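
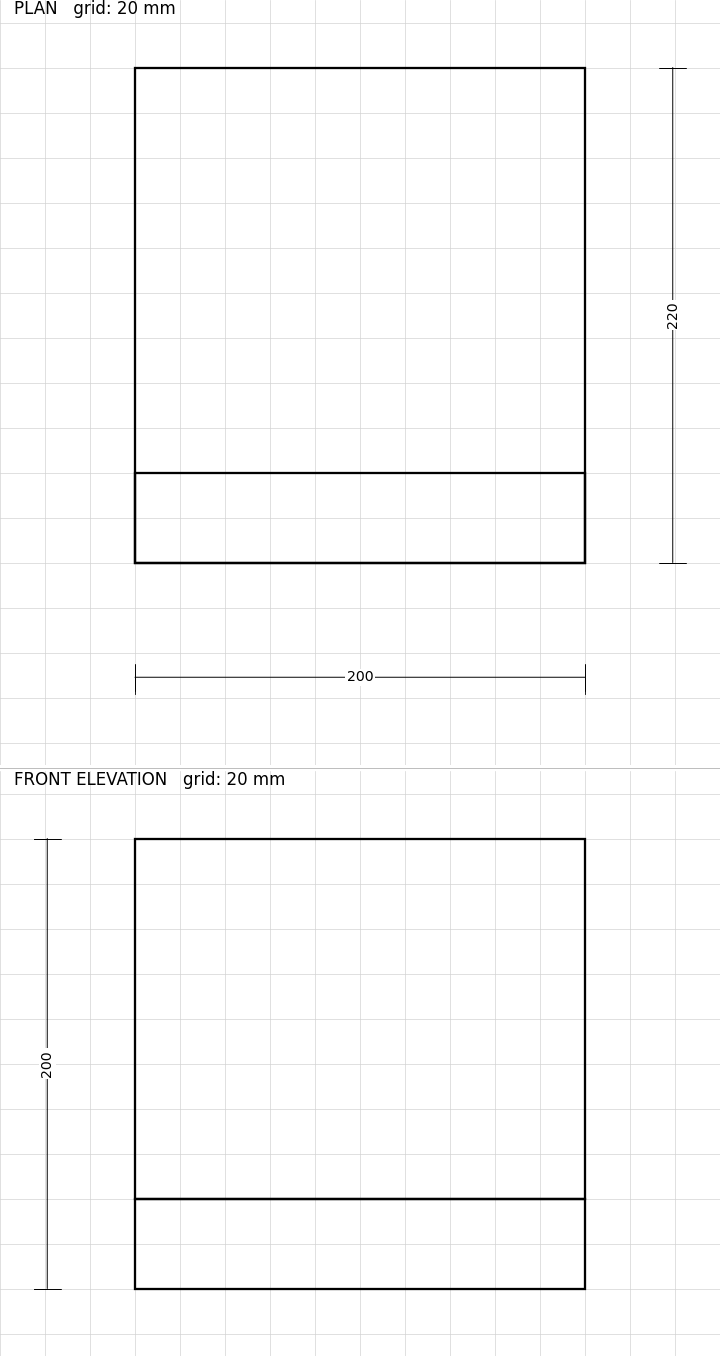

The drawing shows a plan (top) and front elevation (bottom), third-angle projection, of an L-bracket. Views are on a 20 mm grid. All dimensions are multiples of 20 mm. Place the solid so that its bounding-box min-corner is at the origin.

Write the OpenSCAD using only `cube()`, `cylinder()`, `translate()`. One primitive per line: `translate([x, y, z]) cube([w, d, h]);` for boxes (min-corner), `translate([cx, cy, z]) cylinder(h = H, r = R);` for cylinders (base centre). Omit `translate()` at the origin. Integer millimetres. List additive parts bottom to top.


cube([200, 220, 40]);
translate([0, 0, 40]) cube([200, 40, 160]);


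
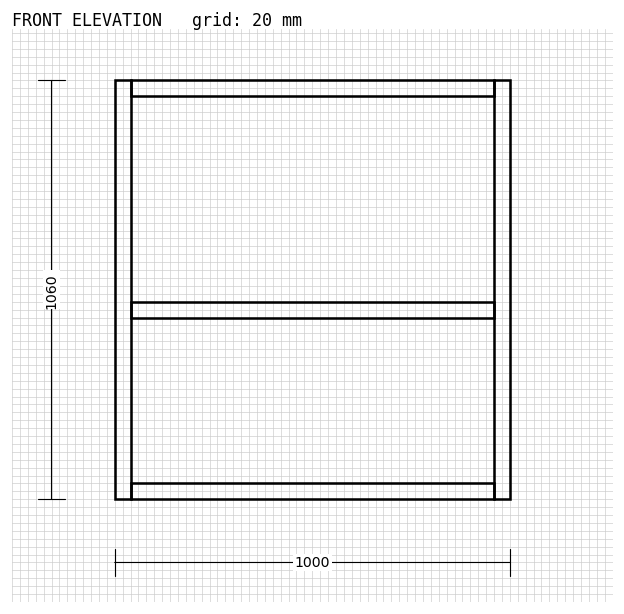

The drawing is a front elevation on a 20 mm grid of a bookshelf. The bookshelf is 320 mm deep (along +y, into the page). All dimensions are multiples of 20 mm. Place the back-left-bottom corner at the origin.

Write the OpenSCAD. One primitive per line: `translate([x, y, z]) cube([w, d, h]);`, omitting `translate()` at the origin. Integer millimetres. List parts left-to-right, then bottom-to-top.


cube([40, 320, 1060]);
translate([40, 0, 0]) cube([920, 320, 40]);
translate([40, 0, 460]) cube([920, 320, 40]);
translate([40, 0, 1020]) cube([920, 320, 40]);
translate([960, 0, 0]) cube([40, 320, 1060]);


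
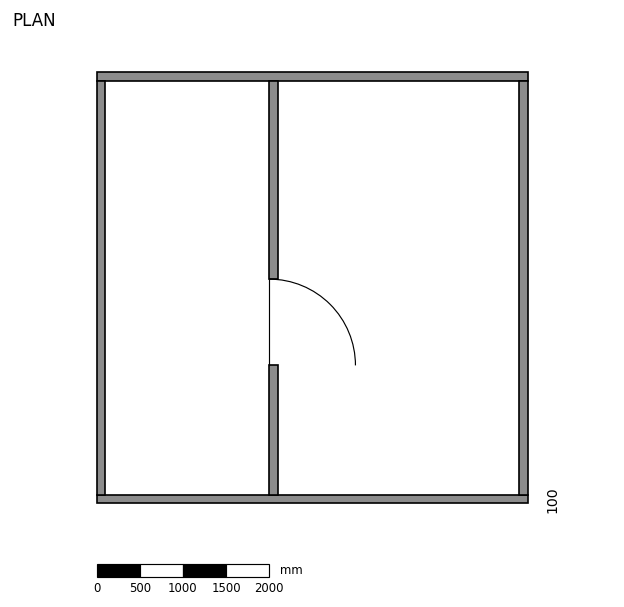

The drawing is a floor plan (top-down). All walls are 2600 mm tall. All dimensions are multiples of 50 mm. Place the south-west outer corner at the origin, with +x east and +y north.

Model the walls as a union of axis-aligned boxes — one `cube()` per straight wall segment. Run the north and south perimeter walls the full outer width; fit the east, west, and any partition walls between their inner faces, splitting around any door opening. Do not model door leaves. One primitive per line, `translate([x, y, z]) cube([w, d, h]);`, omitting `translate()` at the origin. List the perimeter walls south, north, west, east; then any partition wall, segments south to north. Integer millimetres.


cube([5000, 100, 2600]);
translate([0, 4900, 0]) cube([5000, 100, 2600]);
translate([0, 100, 0]) cube([100, 4800, 2600]);
translate([4900, 100, 0]) cube([100, 4800, 2600]);
translate([2000, 100, 0]) cube([100, 1500, 2600]);
translate([2000, 2600, 0]) cube([100, 2300, 2600]);


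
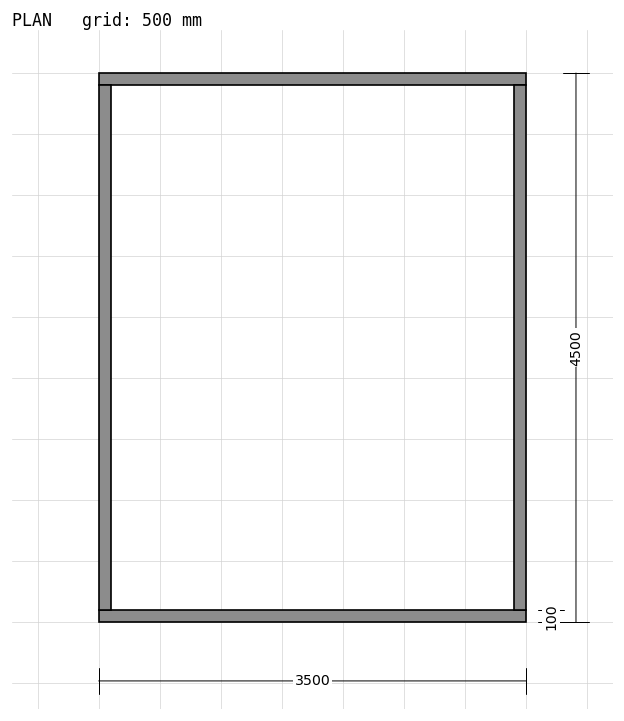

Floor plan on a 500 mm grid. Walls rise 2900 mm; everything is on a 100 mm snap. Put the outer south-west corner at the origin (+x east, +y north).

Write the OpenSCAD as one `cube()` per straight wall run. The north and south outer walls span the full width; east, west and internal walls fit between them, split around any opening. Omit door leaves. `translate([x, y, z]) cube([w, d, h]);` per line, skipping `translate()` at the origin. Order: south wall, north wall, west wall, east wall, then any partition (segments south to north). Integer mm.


cube([3500, 100, 2900]);
translate([0, 4400, 0]) cube([3500, 100, 2900]);
translate([0, 100, 0]) cube([100, 4300, 2900]);
translate([3400, 100, 0]) cube([100, 4300, 2900]);


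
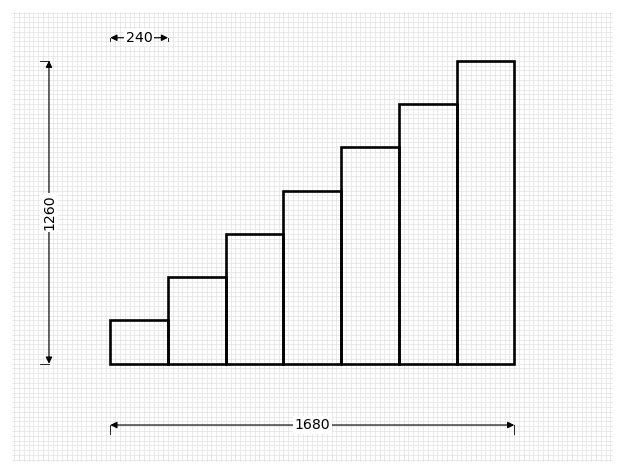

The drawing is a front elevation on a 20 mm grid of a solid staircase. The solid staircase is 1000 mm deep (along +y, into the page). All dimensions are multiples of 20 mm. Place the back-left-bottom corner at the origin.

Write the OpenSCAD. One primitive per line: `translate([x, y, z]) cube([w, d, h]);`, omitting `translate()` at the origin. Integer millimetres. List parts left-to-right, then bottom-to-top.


cube([240, 1000, 180]);
translate([240, 0, 0]) cube([240, 1000, 360]);
translate([480, 0, 0]) cube([240, 1000, 540]);
translate([720, 0, 0]) cube([240, 1000, 720]);
translate([960, 0, 0]) cube([240, 1000, 900]);
translate([1200, 0, 0]) cube([240, 1000, 1080]);
translate([1440, 0, 0]) cube([240, 1000, 1260]);


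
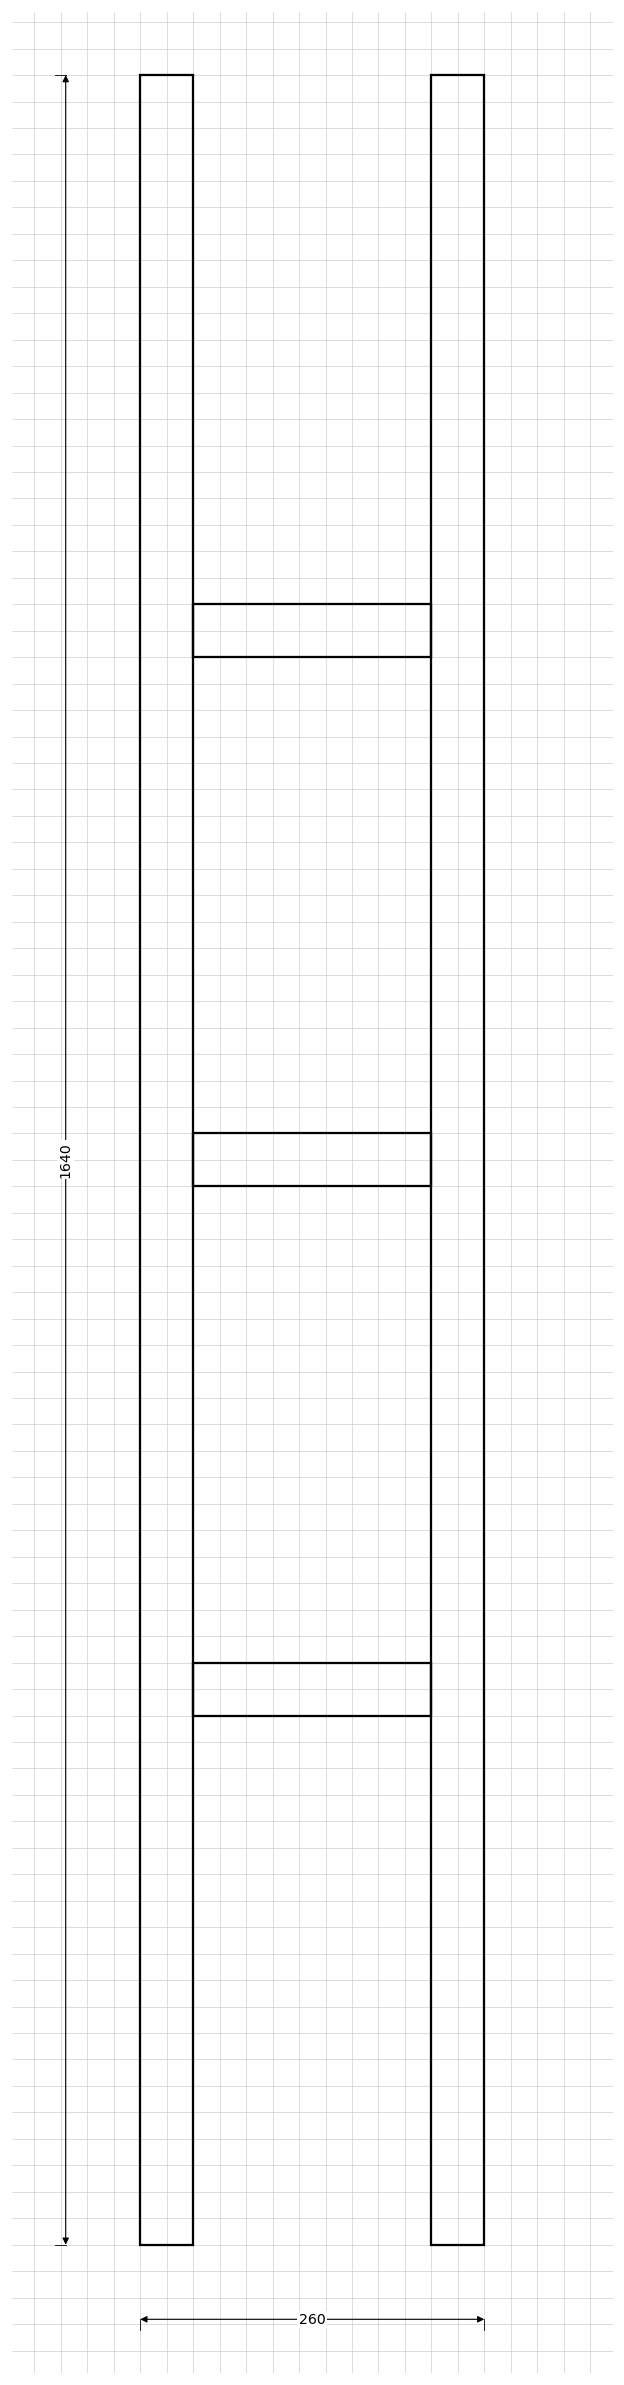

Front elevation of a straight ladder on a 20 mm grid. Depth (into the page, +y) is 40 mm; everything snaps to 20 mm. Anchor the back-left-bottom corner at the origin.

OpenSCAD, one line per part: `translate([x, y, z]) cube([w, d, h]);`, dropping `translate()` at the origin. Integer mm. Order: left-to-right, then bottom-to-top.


cube([40, 40, 1640]);
translate([40, 0, 400]) cube([180, 40, 40]);
translate([40, 0, 800]) cube([180, 40, 40]);
translate([40, 0, 1200]) cube([180, 40, 40]);
translate([220, 0, 0]) cube([40, 40, 1640]);


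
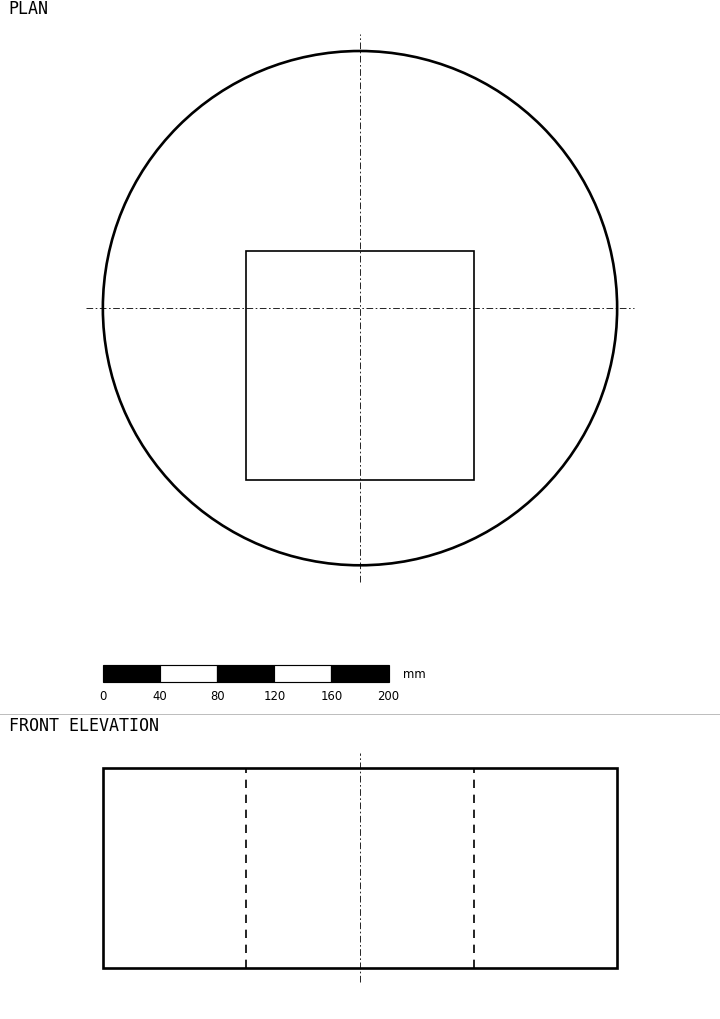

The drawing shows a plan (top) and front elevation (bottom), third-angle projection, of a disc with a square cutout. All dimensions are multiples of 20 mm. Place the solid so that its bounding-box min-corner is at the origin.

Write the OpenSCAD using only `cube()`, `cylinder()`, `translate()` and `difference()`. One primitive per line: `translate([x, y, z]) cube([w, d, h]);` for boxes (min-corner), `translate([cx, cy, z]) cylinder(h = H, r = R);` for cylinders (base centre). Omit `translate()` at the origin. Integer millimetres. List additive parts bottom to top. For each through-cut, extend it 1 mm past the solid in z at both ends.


difference() {
  translate([180, 180, 0]) cylinder(h = 140, r = 180);
  translate([100, 60, -1]) cube([160, 160, 142]);
}


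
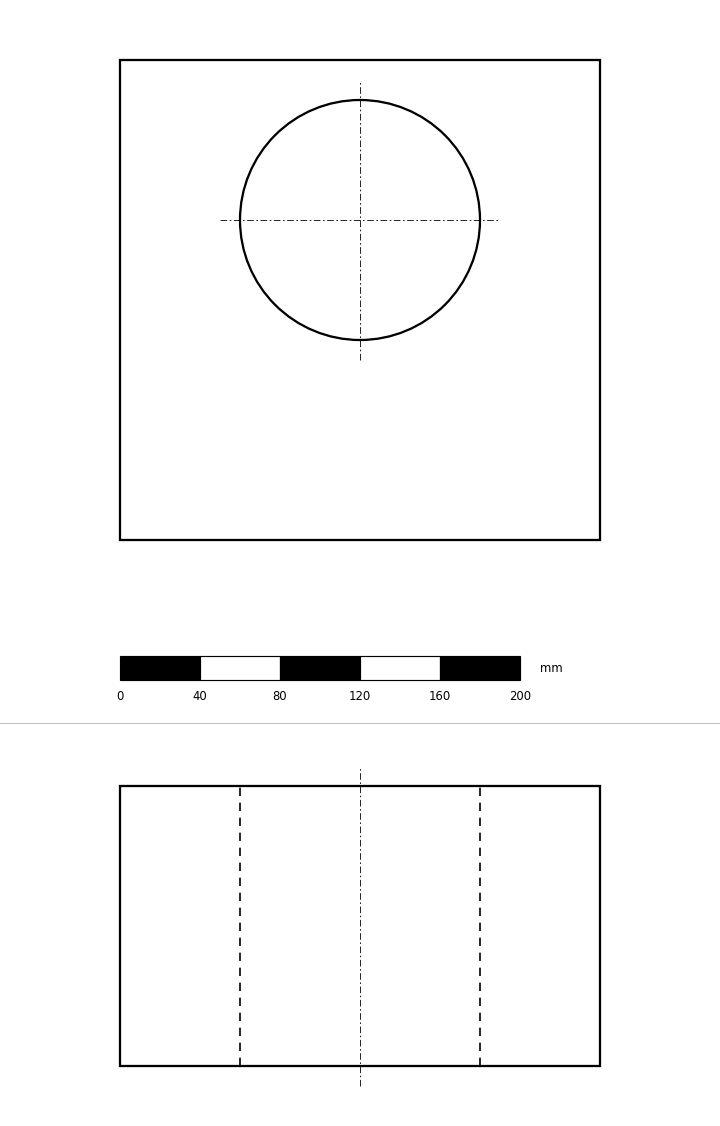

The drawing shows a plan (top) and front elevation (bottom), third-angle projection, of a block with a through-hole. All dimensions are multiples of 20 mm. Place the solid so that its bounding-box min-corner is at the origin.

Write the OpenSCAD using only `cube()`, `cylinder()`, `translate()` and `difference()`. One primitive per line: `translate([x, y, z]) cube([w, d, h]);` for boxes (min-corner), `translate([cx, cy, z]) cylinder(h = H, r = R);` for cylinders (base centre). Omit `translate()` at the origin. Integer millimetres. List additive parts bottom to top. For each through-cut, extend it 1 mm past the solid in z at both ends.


difference() {
  cube([240, 240, 140]);
  translate([120, 160, -1]) cylinder(h = 142, r = 60);
}


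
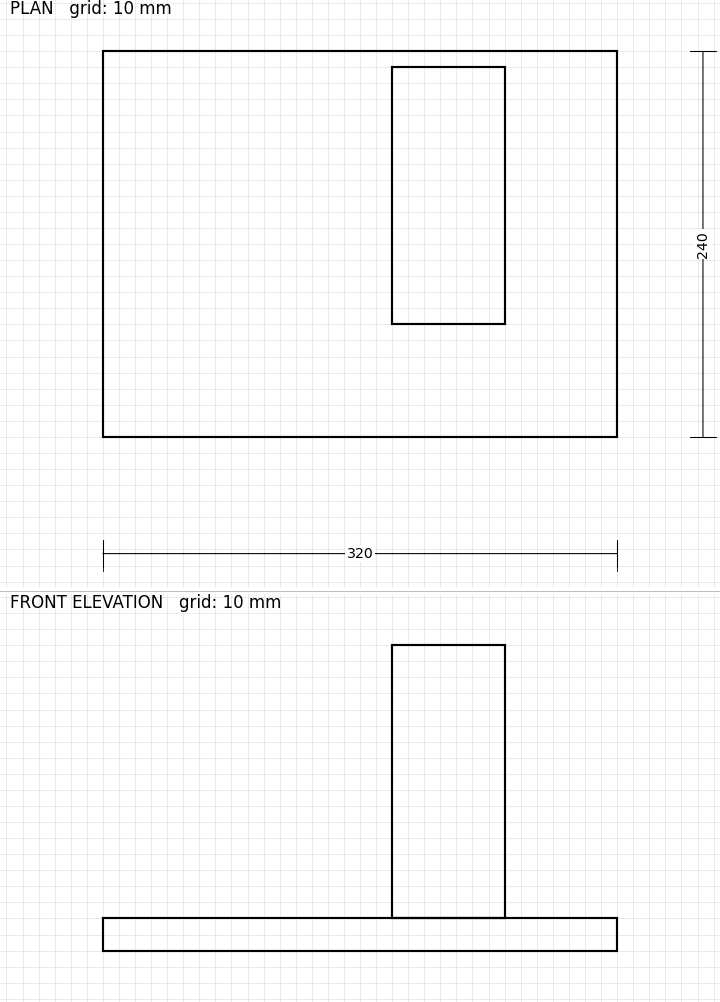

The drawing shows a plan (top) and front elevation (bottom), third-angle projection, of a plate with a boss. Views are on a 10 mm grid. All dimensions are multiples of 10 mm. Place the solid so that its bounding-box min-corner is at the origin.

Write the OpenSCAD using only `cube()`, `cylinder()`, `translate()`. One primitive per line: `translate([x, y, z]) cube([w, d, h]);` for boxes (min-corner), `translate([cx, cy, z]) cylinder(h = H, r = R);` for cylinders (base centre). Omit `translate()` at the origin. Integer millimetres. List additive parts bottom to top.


cube([320, 240, 20]);
translate([180, 70, 20]) cube([70, 160, 170]);


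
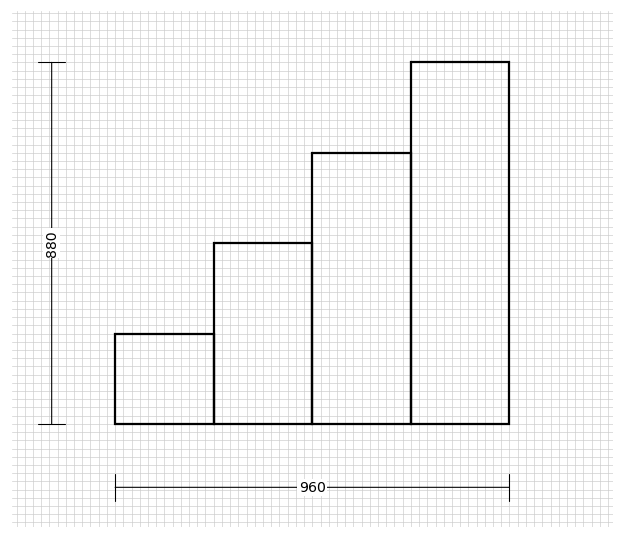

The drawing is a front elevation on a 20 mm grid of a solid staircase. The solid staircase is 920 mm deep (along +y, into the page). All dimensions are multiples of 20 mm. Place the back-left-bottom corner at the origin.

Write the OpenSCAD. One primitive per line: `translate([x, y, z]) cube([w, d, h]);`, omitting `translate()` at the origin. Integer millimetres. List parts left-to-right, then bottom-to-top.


cube([240, 920, 220]);
translate([240, 0, 0]) cube([240, 920, 440]);
translate([480, 0, 0]) cube([240, 920, 660]);
translate([720, 0, 0]) cube([240, 920, 880]);


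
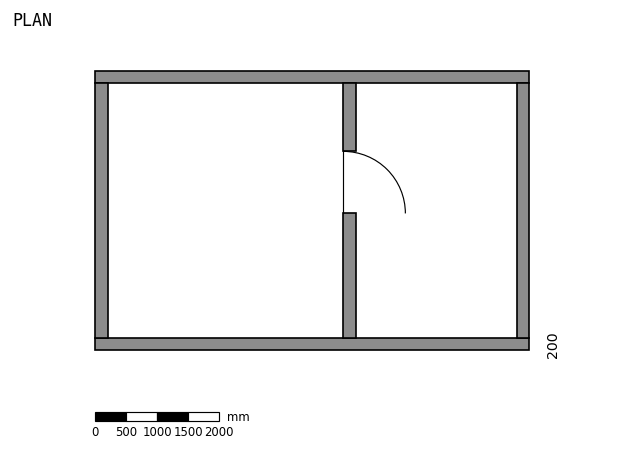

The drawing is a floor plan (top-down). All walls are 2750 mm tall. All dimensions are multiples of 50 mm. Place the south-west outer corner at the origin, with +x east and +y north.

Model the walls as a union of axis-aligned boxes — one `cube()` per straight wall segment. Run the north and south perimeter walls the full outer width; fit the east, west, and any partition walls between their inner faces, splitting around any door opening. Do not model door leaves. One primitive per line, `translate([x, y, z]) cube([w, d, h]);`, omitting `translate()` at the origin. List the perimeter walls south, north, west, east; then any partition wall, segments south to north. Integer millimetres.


cube([7000, 200, 2750]);
translate([0, 4300, 0]) cube([7000, 200, 2750]);
translate([0, 200, 0]) cube([200, 4100, 2750]);
translate([6800, 200, 0]) cube([200, 4100, 2750]);
translate([4000, 200, 0]) cube([200, 2000, 2750]);
translate([4000, 3200, 0]) cube([200, 1100, 2750]);


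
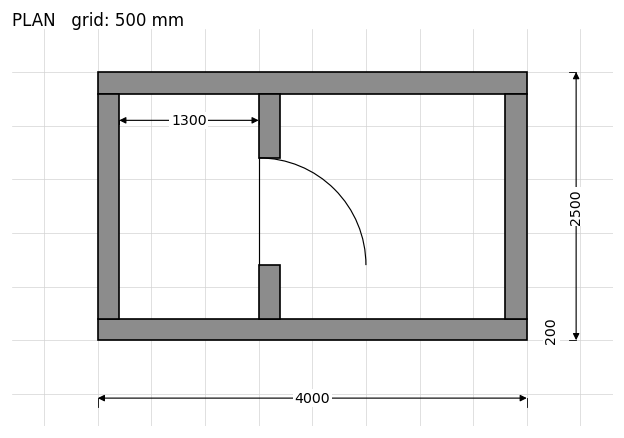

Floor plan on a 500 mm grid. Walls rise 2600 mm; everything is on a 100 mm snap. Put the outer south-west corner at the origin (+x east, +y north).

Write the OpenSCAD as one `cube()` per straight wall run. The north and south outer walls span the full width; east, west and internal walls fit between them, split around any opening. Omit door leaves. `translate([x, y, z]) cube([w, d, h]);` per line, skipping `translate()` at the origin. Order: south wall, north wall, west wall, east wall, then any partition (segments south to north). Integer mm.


cube([4000, 200, 2600]);
translate([0, 2300, 0]) cube([4000, 200, 2600]);
translate([0, 200, 0]) cube([200, 2100, 2600]);
translate([3800, 200, 0]) cube([200, 2100, 2600]);
translate([1500, 200, 0]) cube([200, 500, 2600]);
translate([1500, 1700, 0]) cube([200, 600, 2600]);


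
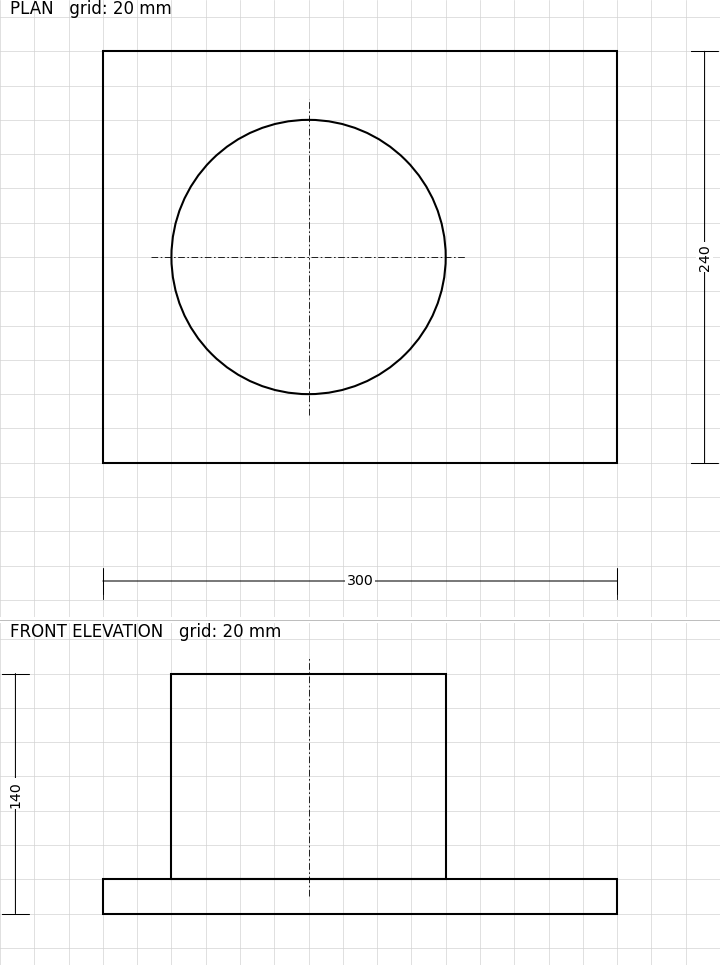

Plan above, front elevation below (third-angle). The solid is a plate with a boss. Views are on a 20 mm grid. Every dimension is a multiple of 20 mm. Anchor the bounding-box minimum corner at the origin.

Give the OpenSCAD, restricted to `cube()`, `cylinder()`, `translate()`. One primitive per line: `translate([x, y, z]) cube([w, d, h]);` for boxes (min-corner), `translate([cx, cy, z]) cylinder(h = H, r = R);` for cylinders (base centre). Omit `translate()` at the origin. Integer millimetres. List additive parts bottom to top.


cube([300, 240, 20]);
translate([120, 120, 20]) cylinder(h = 120, r = 80);


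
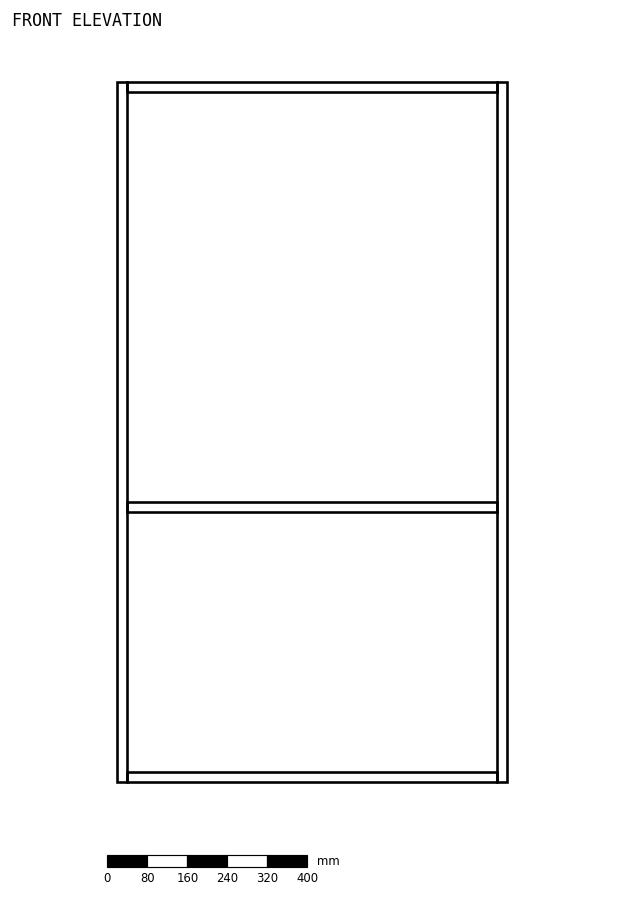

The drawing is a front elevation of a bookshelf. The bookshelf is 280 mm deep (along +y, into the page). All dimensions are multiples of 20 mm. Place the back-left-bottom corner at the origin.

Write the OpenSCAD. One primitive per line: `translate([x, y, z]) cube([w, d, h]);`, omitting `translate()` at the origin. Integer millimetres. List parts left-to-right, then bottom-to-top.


cube([20, 280, 1400]);
translate([20, 0, 0]) cube([740, 280, 20]);
translate([20, 0, 540]) cube([740, 280, 20]);
translate([20, 0, 1380]) cube([740, 280, 20]);
translate([760, 0, 0]) cube([20, 280, 1400]);


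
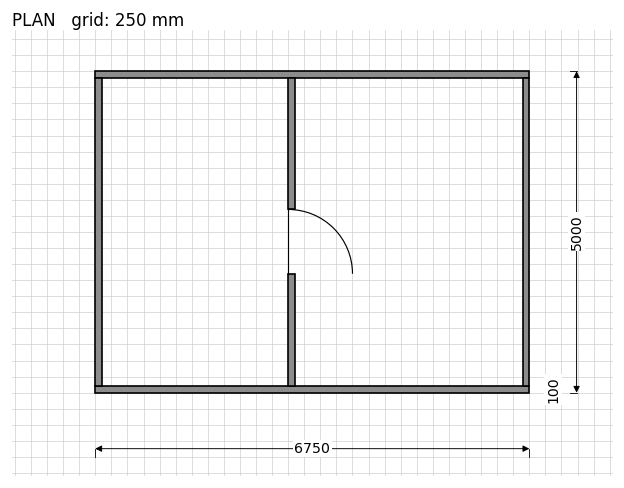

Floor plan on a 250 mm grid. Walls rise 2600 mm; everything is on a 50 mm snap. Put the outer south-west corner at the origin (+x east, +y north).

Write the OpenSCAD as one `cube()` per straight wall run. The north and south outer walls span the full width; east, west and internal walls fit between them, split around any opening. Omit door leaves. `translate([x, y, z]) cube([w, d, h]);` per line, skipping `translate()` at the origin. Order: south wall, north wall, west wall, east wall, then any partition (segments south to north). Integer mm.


cube([6750, 100, 2600]);
translate([0, 4900, 0]) cube([6750, 100, 2600]);
translate([0, 100, 0]) cube([100, 4800, 2600]);
translate([6650, 100, 0]) cube([100, 4800, 2600]);
translate([3000, 100, 0]) cube([100, 1750, 2600]);
translate([3000, 2850, 0]) cube([100, 2050, 2600]);


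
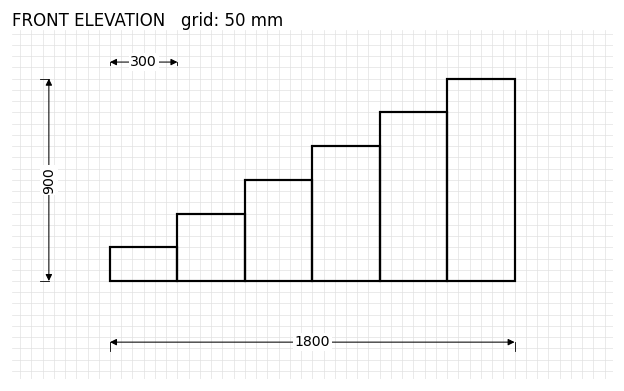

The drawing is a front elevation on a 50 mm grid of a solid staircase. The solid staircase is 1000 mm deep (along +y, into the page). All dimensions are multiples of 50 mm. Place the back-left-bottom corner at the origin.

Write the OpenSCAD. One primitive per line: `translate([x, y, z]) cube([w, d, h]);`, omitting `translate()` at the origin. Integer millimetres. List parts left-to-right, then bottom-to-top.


cube([300, 1000, 150]);
translate([300, 0, 0]) cube([300, 1000, 300]);
translate([600, 0, 0]) cube([300, 1000, 450]);
translate([900, 0, 0]) cube([300, 1000, 600]);
translate([1200, 0, 0]) cube([300, 1000, 750]);
translate([1500, 0, 0]) cube([300, 1000, 900]);


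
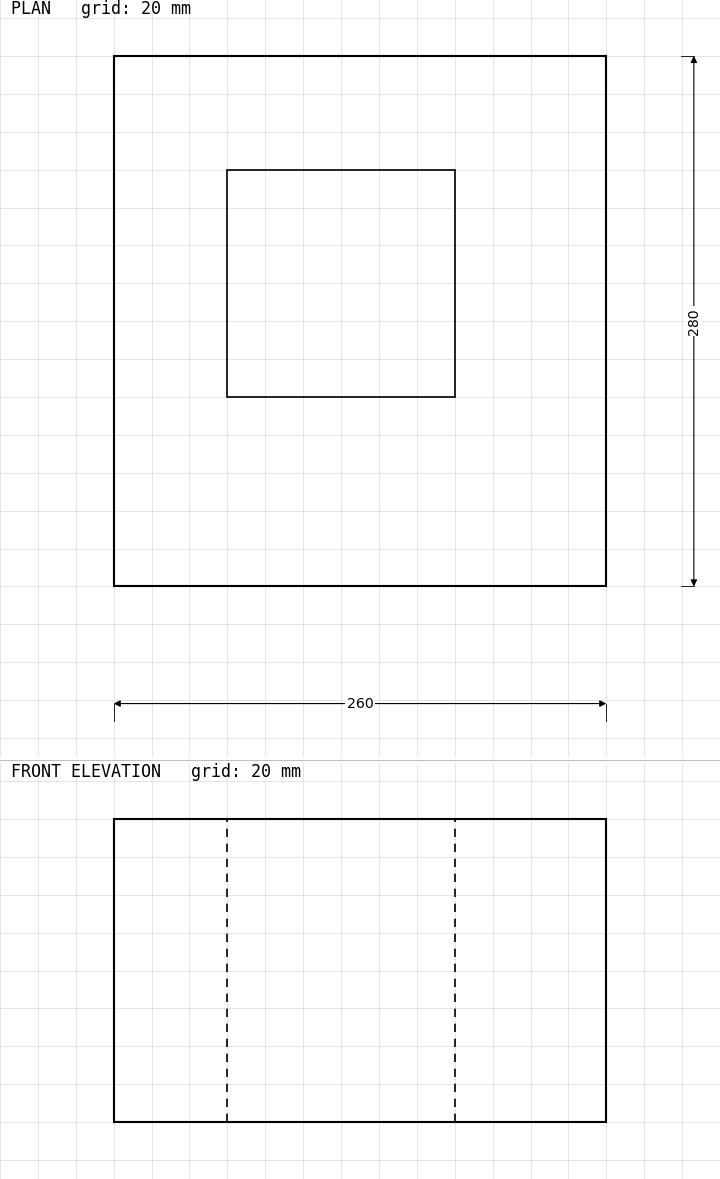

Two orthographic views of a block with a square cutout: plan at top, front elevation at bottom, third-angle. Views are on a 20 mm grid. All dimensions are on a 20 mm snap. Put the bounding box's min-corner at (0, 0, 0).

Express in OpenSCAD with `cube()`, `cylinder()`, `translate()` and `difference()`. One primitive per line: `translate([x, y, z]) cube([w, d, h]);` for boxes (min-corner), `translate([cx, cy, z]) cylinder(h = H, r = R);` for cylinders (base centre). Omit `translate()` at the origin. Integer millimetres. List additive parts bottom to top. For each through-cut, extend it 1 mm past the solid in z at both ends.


difference() {
  cube([260, 280, 160]);
  translate([60, 100, -1]) cube([120, 120, 162]);
}


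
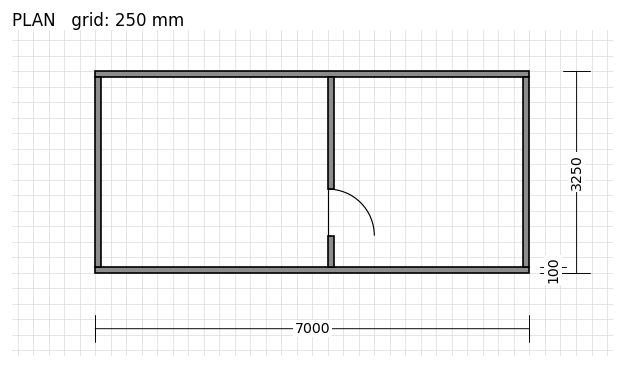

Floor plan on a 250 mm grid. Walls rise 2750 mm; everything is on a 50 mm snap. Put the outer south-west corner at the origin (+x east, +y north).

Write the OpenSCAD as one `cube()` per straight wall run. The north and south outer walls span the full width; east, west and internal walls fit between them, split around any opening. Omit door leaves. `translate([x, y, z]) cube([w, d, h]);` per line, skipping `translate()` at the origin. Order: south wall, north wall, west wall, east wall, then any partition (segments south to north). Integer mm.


cube([7000, 100, 2750]);
translate([0, 3150, 0]) cube([7000, 100, 2750]);
translate([0, 100, 0]) cube([100, 3050, 2750]);
translate([6900, 100, 0]) cube([100, 3050, 2750]);
translate([3750, 100, 0]) cube([100, 500, 2750]);
translate([3750, 1350, 0]) cube([100, 1800, 2750]);


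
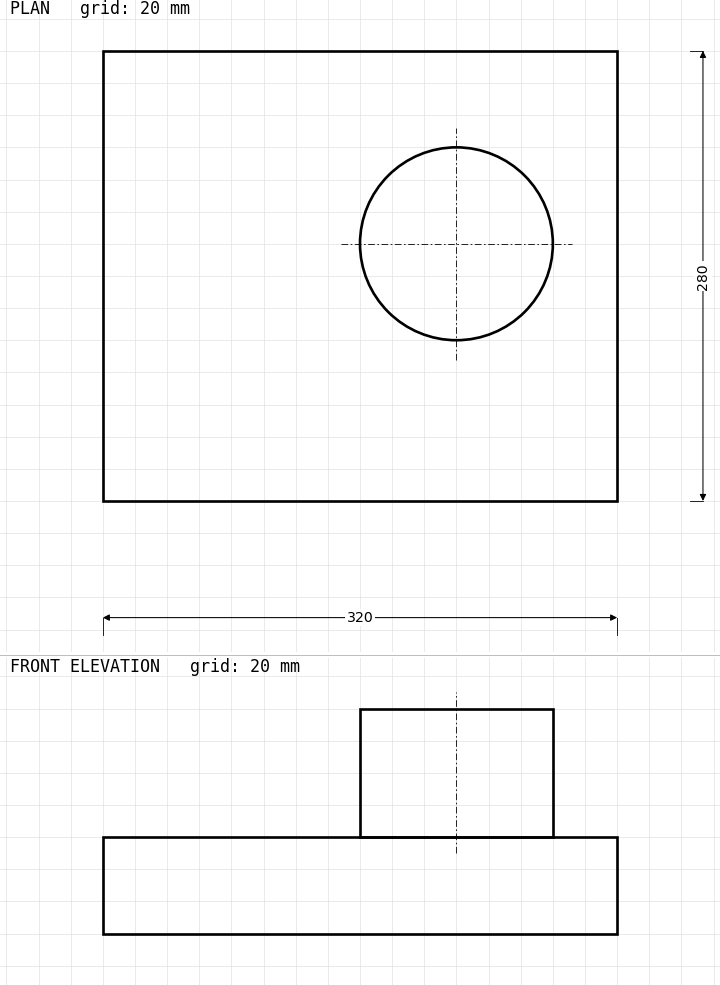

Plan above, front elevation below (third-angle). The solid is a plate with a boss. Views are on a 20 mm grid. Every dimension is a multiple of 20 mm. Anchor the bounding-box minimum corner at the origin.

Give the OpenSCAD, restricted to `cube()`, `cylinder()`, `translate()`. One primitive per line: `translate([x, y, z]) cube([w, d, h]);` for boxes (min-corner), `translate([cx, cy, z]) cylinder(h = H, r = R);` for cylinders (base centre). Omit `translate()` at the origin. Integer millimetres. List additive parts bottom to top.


cube([320, 280, 60]);
translate([220, 160, 60]) cylinder(h = 80, r = 60);


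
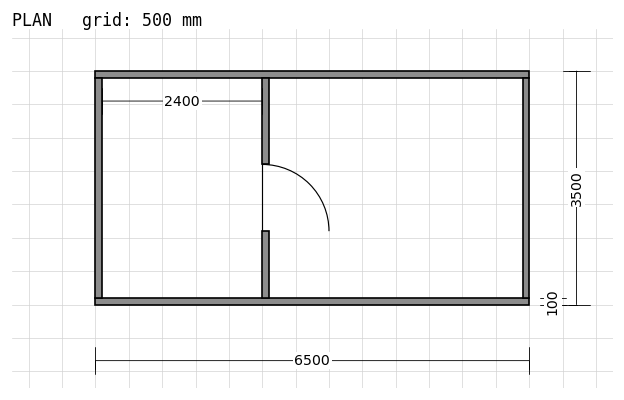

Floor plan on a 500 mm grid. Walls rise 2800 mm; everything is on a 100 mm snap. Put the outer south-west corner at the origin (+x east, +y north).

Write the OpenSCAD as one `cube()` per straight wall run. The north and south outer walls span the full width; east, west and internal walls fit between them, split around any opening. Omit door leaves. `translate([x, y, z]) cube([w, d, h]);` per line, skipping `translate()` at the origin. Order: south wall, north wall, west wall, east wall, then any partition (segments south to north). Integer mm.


cube([6500, 100, 2800]);
translate([0, 3400, 0]) cube([6500, 100, 2800]);
translate([0, 100, 0]) cube([100, 3300, 2800]);
translate([6400, 100, 0]) cube([100, 3300, 2800]);
translate([2500, 100, 0]) cube([100, 1000, 2800]);
translate([2500, 2100, 0]) cube([100, 1300, 2800]);


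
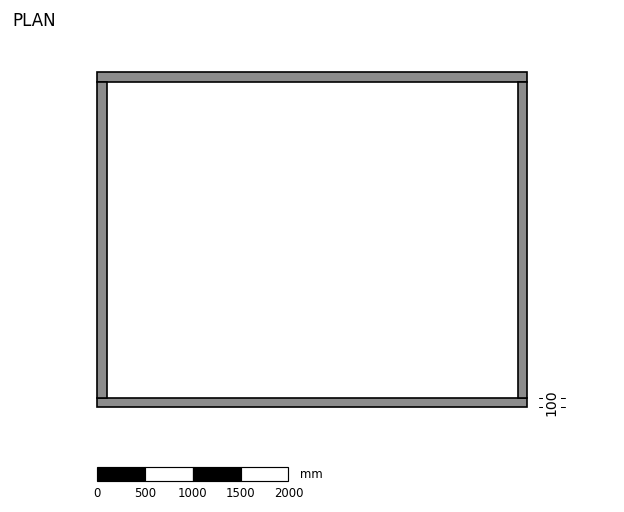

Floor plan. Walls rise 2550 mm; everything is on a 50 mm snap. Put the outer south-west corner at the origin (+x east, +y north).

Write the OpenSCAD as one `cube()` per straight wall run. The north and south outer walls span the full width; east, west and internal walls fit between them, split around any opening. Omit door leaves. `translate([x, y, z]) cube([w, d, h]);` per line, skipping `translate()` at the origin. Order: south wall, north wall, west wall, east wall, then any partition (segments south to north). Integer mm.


cube([4500, 100, 2550]);
translate([0, 3400, 0]) cube([4500, 100, 2550]);
translate([0, 100, 0]) cube([100, 3300, 2550]);
translate([4400, 100, 0]) cube([100, 3300, 2550]);


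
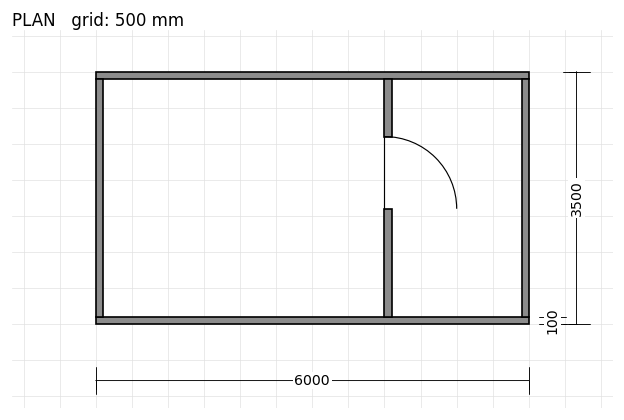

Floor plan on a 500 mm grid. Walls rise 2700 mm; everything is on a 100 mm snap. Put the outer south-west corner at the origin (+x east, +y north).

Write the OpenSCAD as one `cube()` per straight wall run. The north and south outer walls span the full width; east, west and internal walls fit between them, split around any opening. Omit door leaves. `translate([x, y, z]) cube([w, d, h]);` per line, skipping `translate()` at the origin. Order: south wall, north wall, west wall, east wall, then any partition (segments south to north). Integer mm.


cube([6000, 100, 2700]);
translate([0, 3400, 0]) cube([6000, 100, 2700]);
translate([0, 100, 0]) cube([100, 3300, 2700]);
translate([5900, 100, 0]) cube([100, 3300, 2700]);
translate([4000, 100, 0]) cube([100, 1500, 2700]);
translate([4000, 2600, 0]) cube([100, 800, 2700]);


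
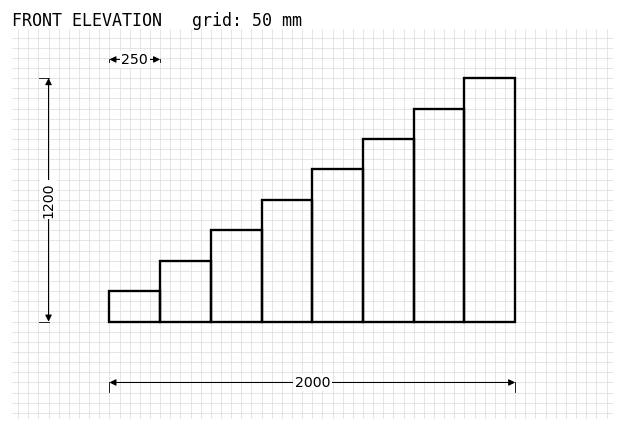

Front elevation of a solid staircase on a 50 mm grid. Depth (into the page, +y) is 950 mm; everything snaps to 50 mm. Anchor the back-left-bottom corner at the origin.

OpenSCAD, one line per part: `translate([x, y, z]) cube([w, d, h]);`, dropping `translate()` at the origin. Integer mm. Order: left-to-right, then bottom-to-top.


cube([250, 950, 150]);
translate([250, 0, 0]) cube([250, 950, 300]);
translate([500, 0, 0]) cube([250, 950, 450]);
translate([750, 0, 0]) cube([250, 950, 600]);
translate([1000, 0, 0]) cube([250, 950, 750]);
translate([1250, 0, 0]) cube([250, 950, 900]);
translate([1500, 0, 0]) cube([250, 950, 1050]);
translate([1750, 0, 0]) cube([250, 950, 1200]);


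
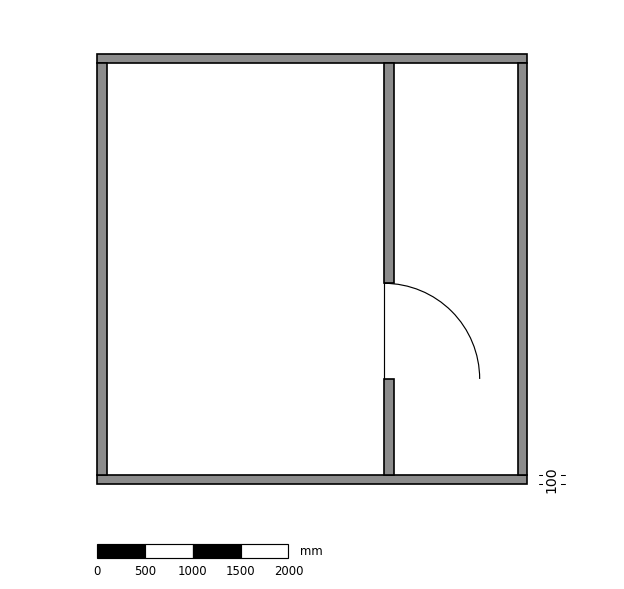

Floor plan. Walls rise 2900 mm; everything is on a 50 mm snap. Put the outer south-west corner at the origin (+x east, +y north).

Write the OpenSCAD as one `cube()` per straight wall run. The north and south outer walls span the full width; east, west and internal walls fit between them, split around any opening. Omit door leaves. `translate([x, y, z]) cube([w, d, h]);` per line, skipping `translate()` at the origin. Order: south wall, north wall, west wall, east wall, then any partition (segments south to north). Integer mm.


cube([4500, 100, 2900]);
translate([0, 4400, 0]) cube([4500, 100, 2900]);
translate([0, 100, 0]) cube([100, 4300, 2900]);
translate([4400, 100, 0]) cube([100, 4300, 2900]);
translate([3000, 100, 0]) cube([100, 1000, 2900]);
translate([3000, 2100, 0]) cube([100, 2300, 2900]);


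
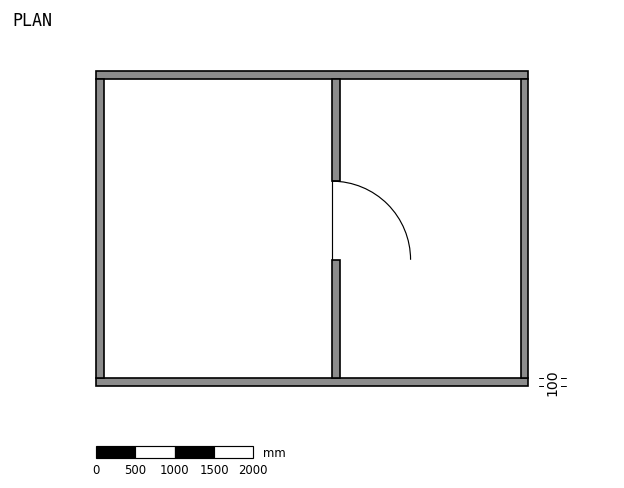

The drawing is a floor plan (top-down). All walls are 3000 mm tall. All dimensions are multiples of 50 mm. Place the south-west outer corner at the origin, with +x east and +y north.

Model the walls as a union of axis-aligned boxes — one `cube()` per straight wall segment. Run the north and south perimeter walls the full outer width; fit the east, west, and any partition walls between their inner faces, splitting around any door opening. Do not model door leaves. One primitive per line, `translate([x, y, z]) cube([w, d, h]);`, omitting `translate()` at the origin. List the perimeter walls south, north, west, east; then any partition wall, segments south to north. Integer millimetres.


cube([5500, 100, 3000]);
translate([0, 3900, 0]) cube([5500, 100, 3000]);
translate([0, 100, 0]) cube([100, 3800, 3000]);
translate([5400, 100, 0]) cube([100, 3800, 3000]);
translate([3000, 100, 0]) cube([100, 1500, 3000]);
translate([3000, 2600, 0]) cube([100, 1300, 3000]);


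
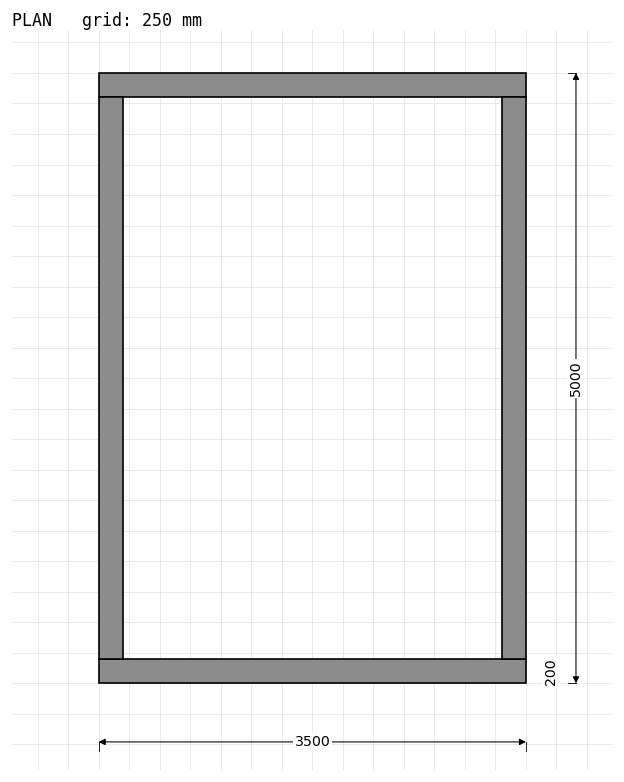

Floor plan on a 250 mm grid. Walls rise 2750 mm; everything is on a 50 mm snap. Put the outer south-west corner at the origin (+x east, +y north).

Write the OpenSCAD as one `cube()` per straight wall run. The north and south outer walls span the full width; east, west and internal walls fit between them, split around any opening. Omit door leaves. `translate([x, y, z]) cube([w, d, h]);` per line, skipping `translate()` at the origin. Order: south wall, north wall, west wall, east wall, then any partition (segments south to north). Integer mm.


cube([3500, 200, 2750]);
translate([0, 4800, 0]) cube([3500, 200, 2750]);
translate([0, 200, 0]) cube([200, 4600, 2750]);
translate([3300, 200, 0]) cube([200, 4600, 2750]);


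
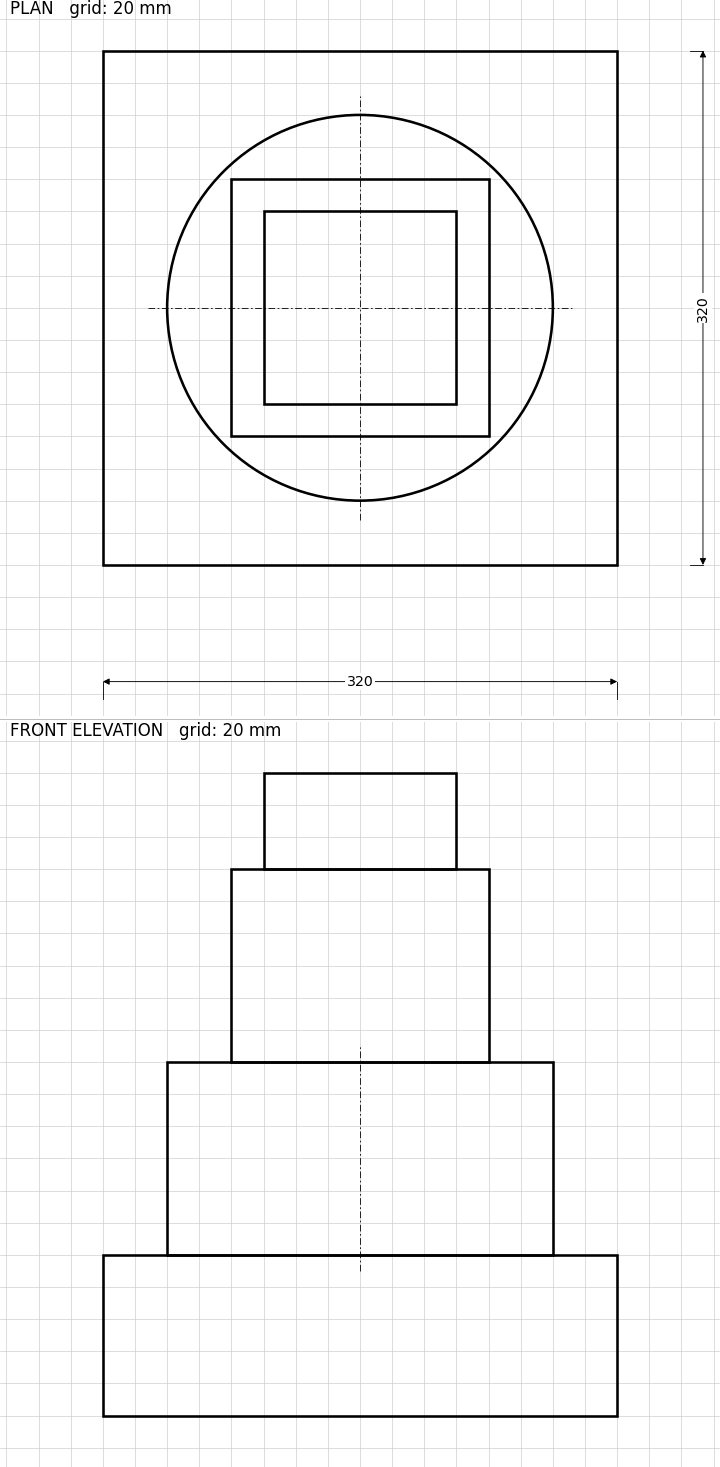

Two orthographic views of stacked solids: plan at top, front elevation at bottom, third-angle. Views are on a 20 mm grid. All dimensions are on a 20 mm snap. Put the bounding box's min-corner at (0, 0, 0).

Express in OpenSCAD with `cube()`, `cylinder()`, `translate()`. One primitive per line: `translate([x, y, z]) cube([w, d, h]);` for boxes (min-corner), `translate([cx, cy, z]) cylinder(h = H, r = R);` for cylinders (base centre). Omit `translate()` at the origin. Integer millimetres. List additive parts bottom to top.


cube([320, 320, 100]);
translate([160, 160, 100]) cylinder(h = 120, r = 120);
translate([80, 80, 220]) cube([160, 160, 120]);
translate([100, 100, 340]) cube([120, 120, 60]);


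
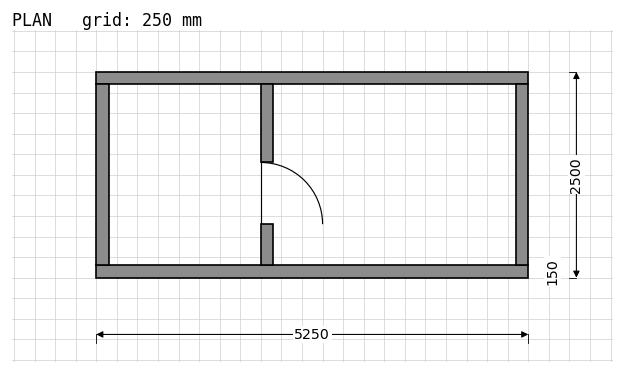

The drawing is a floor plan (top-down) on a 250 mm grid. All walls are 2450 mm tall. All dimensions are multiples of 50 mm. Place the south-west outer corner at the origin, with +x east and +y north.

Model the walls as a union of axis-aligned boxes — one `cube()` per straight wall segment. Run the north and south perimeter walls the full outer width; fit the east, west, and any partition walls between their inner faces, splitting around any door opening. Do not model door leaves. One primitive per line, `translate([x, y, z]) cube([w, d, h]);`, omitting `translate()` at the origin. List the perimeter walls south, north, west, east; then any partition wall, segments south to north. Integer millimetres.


cube([5250, 150, 2450]);
translate([0, 2350, 0]) cube([5250, 150, 2450]);
translate([0, 150, 0]) cube([150, 2200, 2450]);
translate([5100, 150, 0]) cube([150, 2200, 2450]);
translate([2000, 150, 0]) cube([150, 500, 2450]);
translate([2000, 1400, 0]) cube([150, 950, 2450]);


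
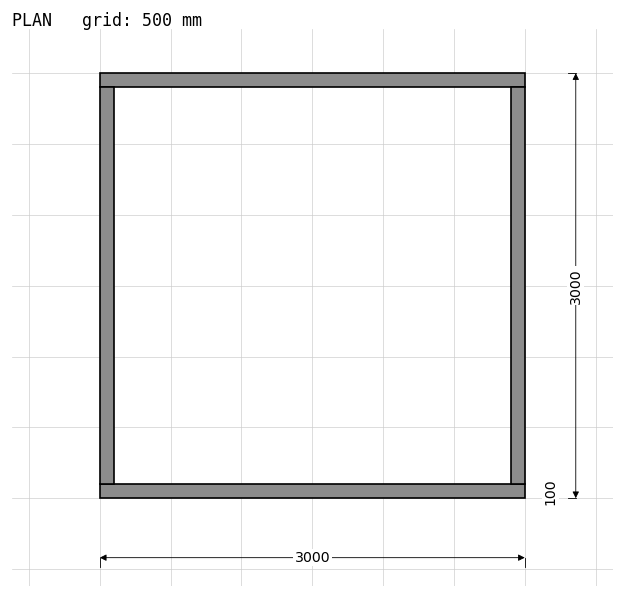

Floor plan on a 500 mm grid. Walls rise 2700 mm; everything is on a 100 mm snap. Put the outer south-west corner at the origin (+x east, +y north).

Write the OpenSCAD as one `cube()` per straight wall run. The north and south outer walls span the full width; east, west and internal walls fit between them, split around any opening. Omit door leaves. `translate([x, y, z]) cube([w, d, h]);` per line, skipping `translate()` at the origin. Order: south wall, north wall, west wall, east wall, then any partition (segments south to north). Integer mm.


cube([3000, 100, 2700]);
translate([0, 2900, 0]) cube([3000, 100, 2700]);
translate([0, 100, 0]) cube([100, 2800, 2700]);
translate([2900, 100, 0]) cube([100, 2800, 2700]);


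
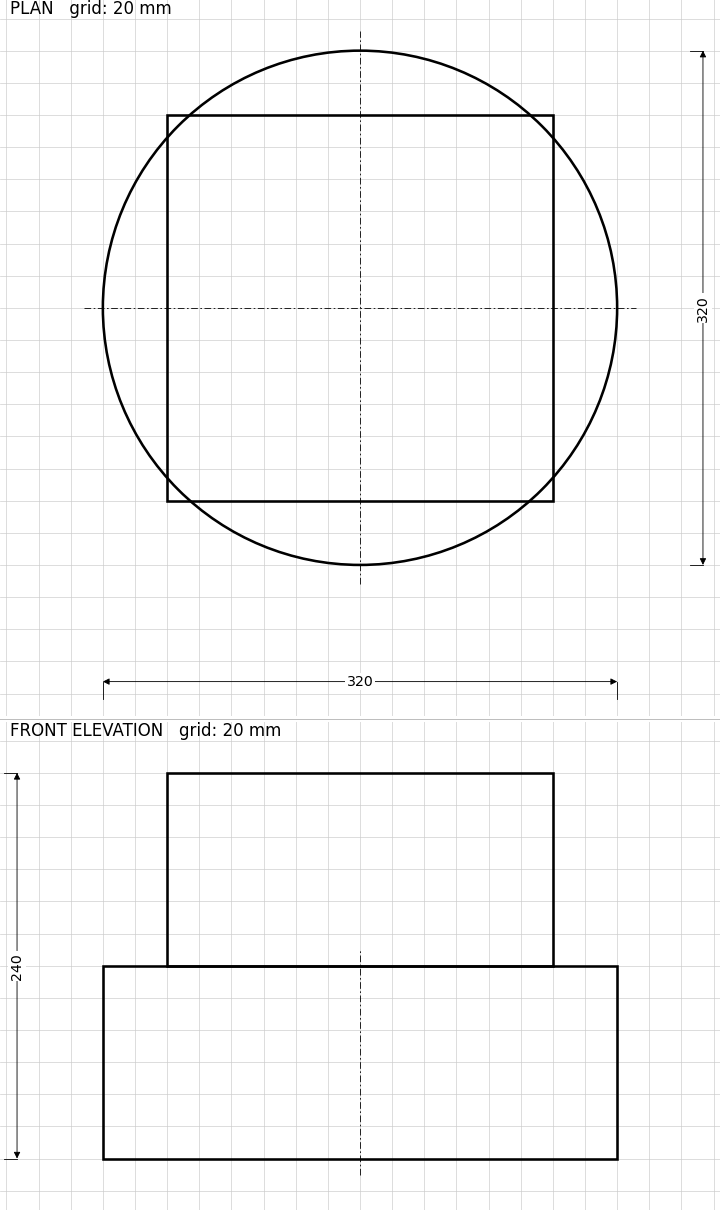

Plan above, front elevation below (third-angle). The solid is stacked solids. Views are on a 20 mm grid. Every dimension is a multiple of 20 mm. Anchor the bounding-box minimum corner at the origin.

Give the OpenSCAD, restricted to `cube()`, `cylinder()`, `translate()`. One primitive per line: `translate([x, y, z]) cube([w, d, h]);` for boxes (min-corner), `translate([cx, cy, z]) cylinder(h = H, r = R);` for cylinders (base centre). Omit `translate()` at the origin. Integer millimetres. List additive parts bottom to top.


translate([160, 160, 0]) cylinder(h = 120, r = 160);
translate([40, 40, 120]) cube([240, 240, 120]);


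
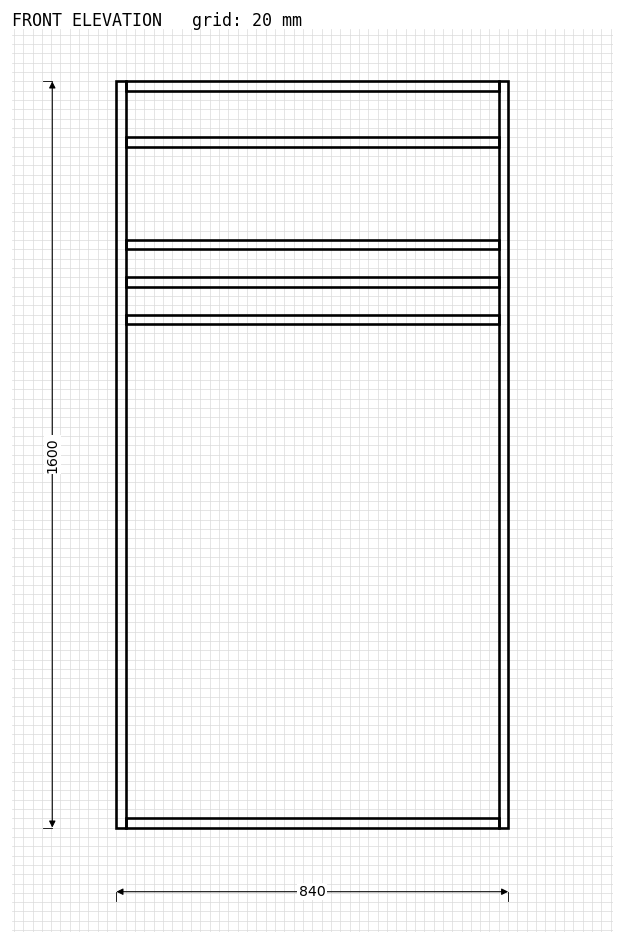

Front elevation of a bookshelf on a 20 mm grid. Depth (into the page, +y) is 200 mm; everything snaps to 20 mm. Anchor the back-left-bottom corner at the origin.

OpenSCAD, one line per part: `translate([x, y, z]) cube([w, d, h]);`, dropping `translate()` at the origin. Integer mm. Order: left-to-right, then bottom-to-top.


cube([20, 200, 1600]);
translate([20, 0, 0]) cube([800, 200, 20]);
translate([20, 0, 1080]) cube([800, 200, 20]);
translate([20, 0, 1160]) cube([800, 200, 20]);
translate([20, 0, 1240]) cube([800, 200, 20]);
translate([20, 0, 1460]) cube([800, 200, 20]);
translate([20, 0, 1580]) cube([800, 200, 20]);
translate([820, 0, 0]) cube([20, 200, 1600]);


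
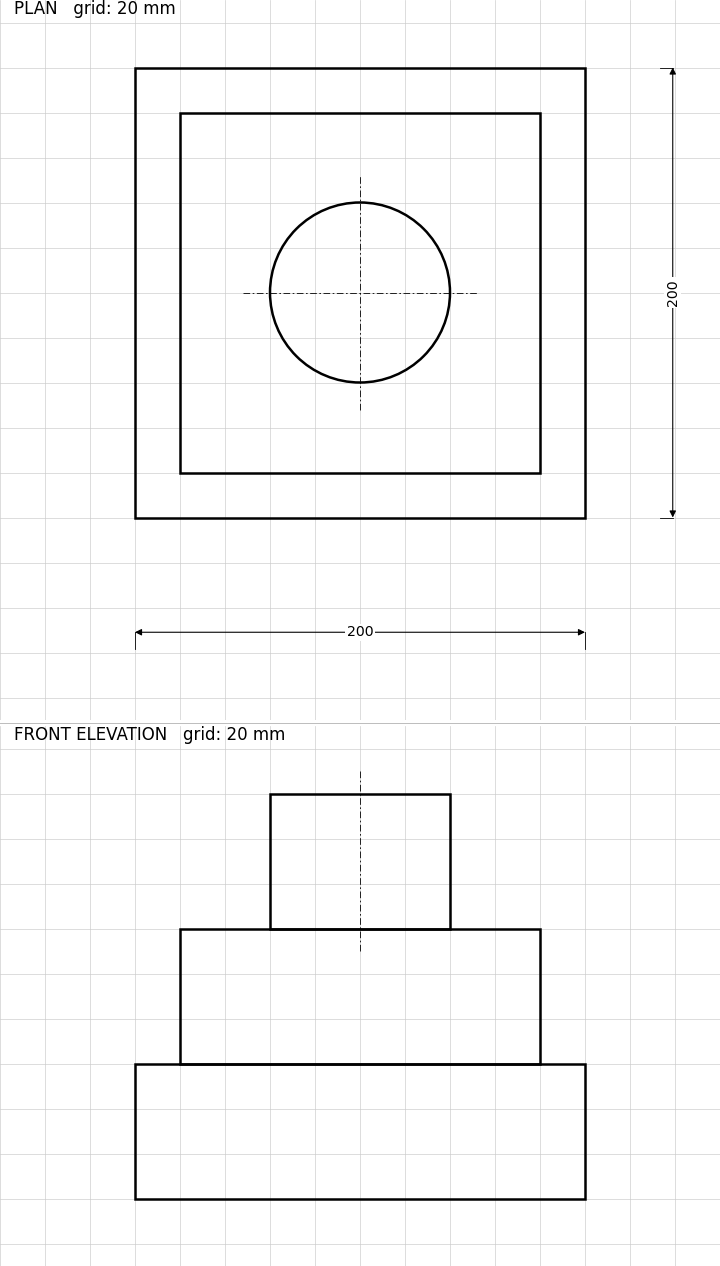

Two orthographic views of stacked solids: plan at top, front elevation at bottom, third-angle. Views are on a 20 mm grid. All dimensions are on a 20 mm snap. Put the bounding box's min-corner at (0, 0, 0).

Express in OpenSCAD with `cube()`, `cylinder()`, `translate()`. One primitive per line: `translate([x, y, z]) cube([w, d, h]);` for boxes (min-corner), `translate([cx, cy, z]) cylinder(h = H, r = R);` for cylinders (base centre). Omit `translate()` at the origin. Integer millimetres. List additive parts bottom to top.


cube([200, 200, 60]);
translate([20, 20, 60]) cube([160, 160, 60]);
translate([100, 100, 120]) cylinder(h = 60, r = 40);


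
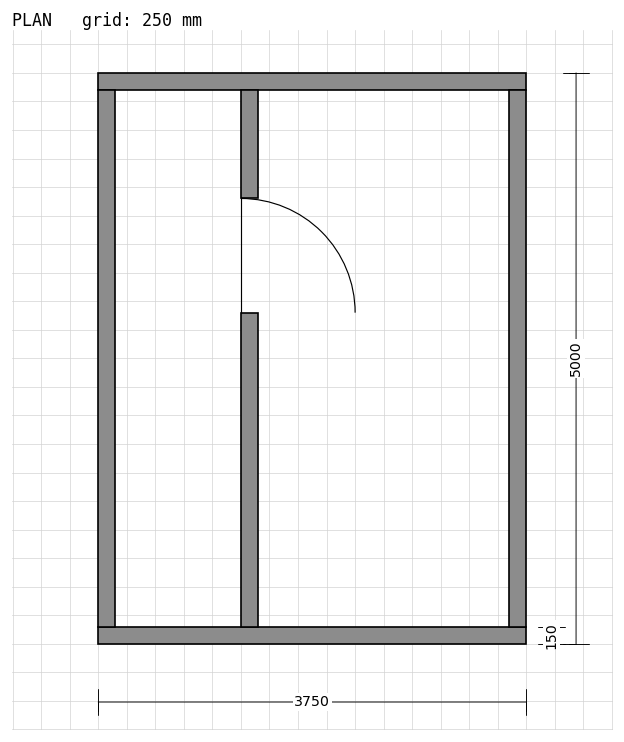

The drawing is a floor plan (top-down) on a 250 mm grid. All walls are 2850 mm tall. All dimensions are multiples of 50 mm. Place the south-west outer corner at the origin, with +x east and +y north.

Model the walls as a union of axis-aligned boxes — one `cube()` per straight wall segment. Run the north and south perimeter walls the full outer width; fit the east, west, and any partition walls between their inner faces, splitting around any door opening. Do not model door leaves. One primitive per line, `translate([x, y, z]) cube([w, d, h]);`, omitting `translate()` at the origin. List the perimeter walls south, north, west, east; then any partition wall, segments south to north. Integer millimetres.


cube([3750, 150, 2850]);
translate([0, 4850, 0]) cube([3750, 150, 2850]);
translate([0, 150, 0]) cube([150, 4700, 2850]);
translate([3600, 150, 0]) cube([150, 4700, 2850]);
translate([1250, 150, 0]) cube([150, 2750, 2850]);
translate([1250, 3900, 0]) cube([150, 950, 2850]);


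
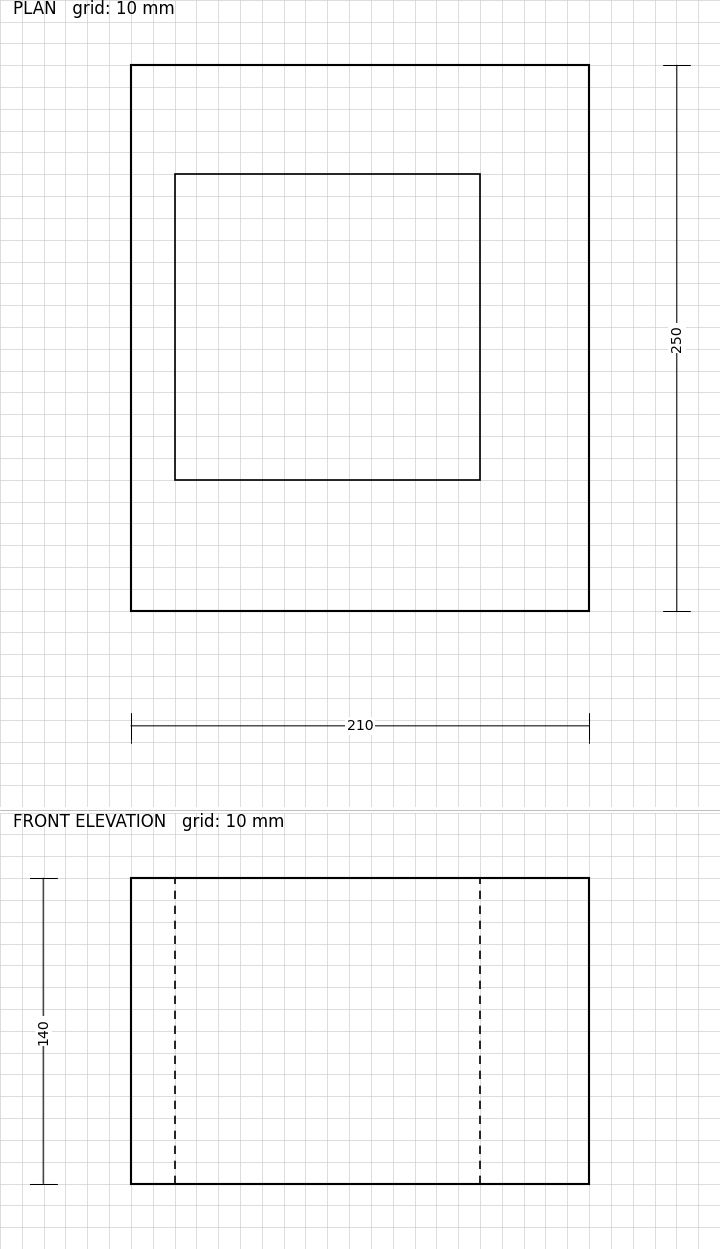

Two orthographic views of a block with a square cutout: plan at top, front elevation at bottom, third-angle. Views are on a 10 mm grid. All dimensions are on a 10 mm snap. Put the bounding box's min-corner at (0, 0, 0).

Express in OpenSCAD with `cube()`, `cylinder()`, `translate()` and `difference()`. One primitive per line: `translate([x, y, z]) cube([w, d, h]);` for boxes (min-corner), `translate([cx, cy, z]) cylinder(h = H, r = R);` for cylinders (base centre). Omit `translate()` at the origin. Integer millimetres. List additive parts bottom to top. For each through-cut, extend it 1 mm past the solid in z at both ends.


difference() {
  cube([210, 250, 140]);
  translate([20, 60, -1]) cube([140, 140, 142]);
}


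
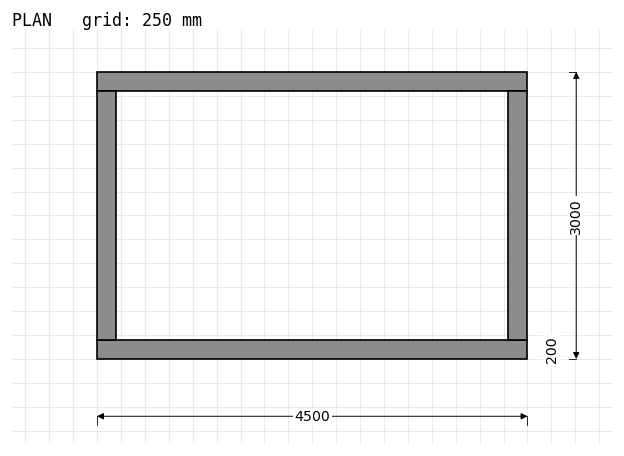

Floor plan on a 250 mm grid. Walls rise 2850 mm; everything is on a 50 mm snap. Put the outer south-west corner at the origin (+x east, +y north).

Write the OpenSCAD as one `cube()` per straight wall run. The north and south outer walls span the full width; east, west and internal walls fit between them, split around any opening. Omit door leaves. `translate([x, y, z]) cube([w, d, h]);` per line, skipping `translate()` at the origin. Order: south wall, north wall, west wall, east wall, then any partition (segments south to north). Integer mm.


cube([4500, 200, 2850]);
translate([0, 2800, 0]) cube([4500, 200, 2850]);
translate([0, 200, 0]) cube([200, 2600, 2850]);
translate([4300, 200, 0]) cube([200, 2600, 2850]);


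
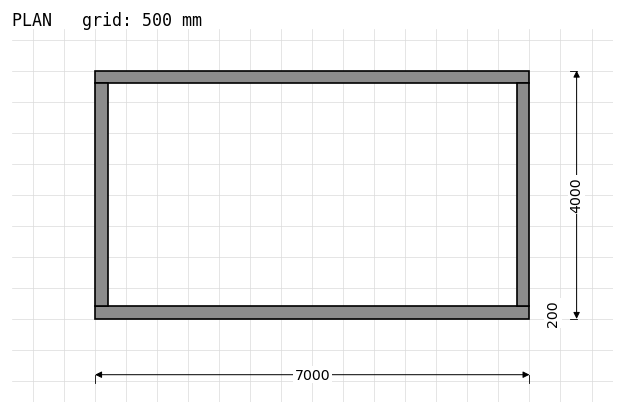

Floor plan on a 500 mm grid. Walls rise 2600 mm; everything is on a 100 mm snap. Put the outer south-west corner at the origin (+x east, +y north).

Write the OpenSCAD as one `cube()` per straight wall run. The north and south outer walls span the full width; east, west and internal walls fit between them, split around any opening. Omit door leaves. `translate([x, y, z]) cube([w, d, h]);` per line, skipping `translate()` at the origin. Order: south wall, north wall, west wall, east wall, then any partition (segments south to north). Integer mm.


cube([7000, 200, 2600]);
translate([0, 3800, 0]) cube([7000, 200, 2600]);
translate([0, 200, 0]) cube([200, 3600, 2600]);
translate([6800, 200, 0]) cube([200, 3600, 2600]);


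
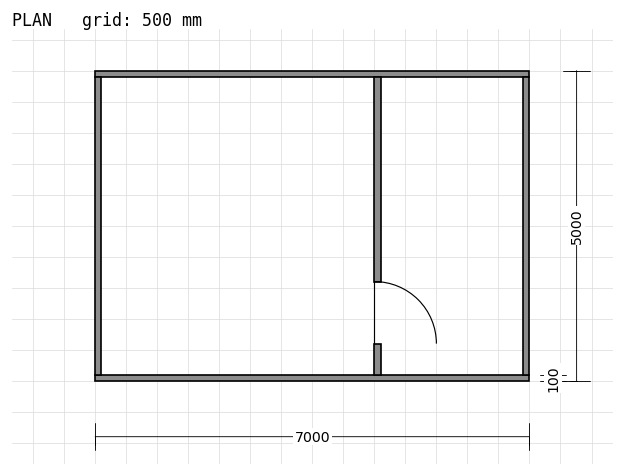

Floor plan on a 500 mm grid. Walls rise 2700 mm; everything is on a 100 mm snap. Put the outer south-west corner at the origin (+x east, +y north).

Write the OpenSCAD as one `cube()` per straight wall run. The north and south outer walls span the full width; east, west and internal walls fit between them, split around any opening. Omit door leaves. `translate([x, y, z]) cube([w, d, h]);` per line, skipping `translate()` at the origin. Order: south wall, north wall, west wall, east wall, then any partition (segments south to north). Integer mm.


cube([7000, 100, 2700]);
translate([0, 4900, 0]) cube([7000, 100, 2700]);
translate([0, 100, 0]) cube([100, 4800, 2700]);
translate([6900, 100, 0]) cube([100, 4800, 2700]);
translate([4500, 100, 0]) cube([100, 500, 2700]);
translate([4500, 1600, 0]) cube([100, 3300, 2700]);


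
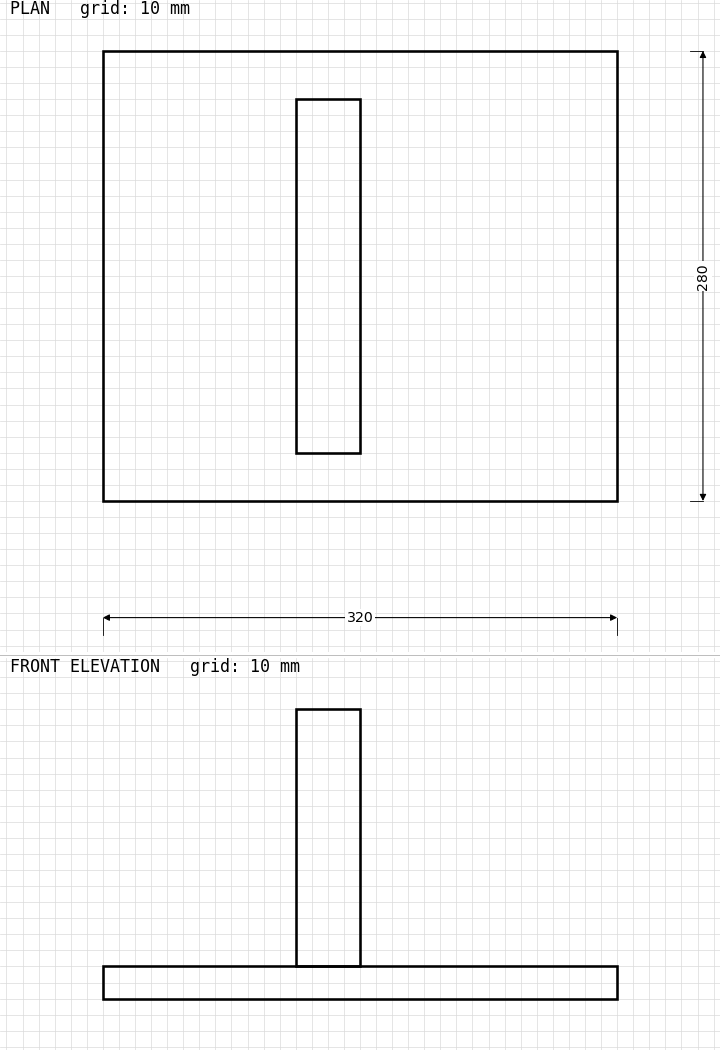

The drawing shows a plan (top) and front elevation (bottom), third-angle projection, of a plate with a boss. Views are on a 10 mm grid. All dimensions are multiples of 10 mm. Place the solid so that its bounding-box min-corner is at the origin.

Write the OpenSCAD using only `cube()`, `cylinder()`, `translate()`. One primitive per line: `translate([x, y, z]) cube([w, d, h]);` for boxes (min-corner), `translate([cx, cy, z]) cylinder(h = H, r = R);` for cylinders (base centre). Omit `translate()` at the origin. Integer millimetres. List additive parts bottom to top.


cube([320, 280, 20]);
translate([120, 30, 20]) cube([40, 220, 160]);


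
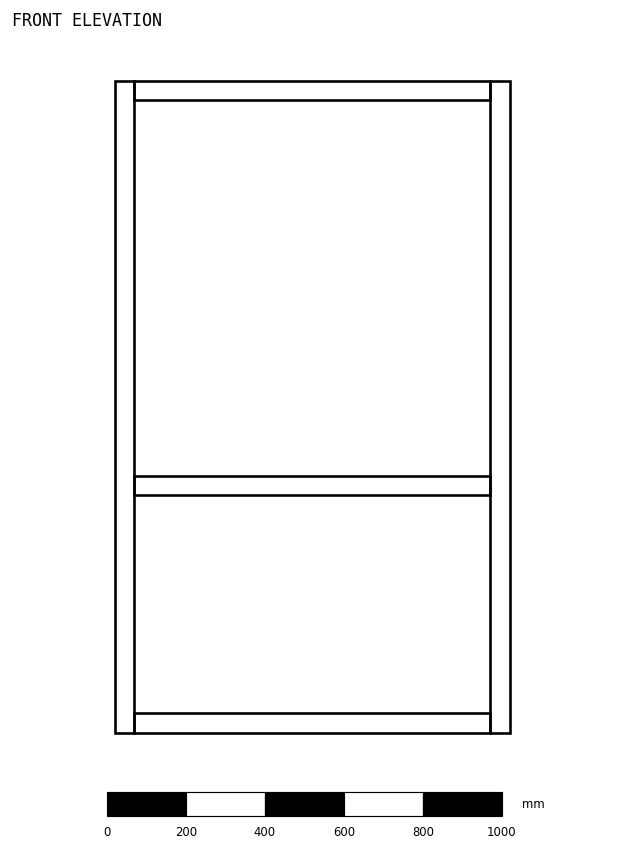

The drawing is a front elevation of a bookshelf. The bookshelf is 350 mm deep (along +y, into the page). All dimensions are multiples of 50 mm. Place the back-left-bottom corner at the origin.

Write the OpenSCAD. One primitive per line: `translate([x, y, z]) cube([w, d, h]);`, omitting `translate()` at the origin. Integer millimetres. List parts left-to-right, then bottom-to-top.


cube([50, 350, 1650]);
translate([50, 0, 0]) cube([900, 350, 50]);
translate([50, 0, 600]) cube([900, 350, 50]);
translate([50, 0, 1600]) cube([900, 350, 50]);
translate([950, 0, 0]) cube([50, 350, 1650]);
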